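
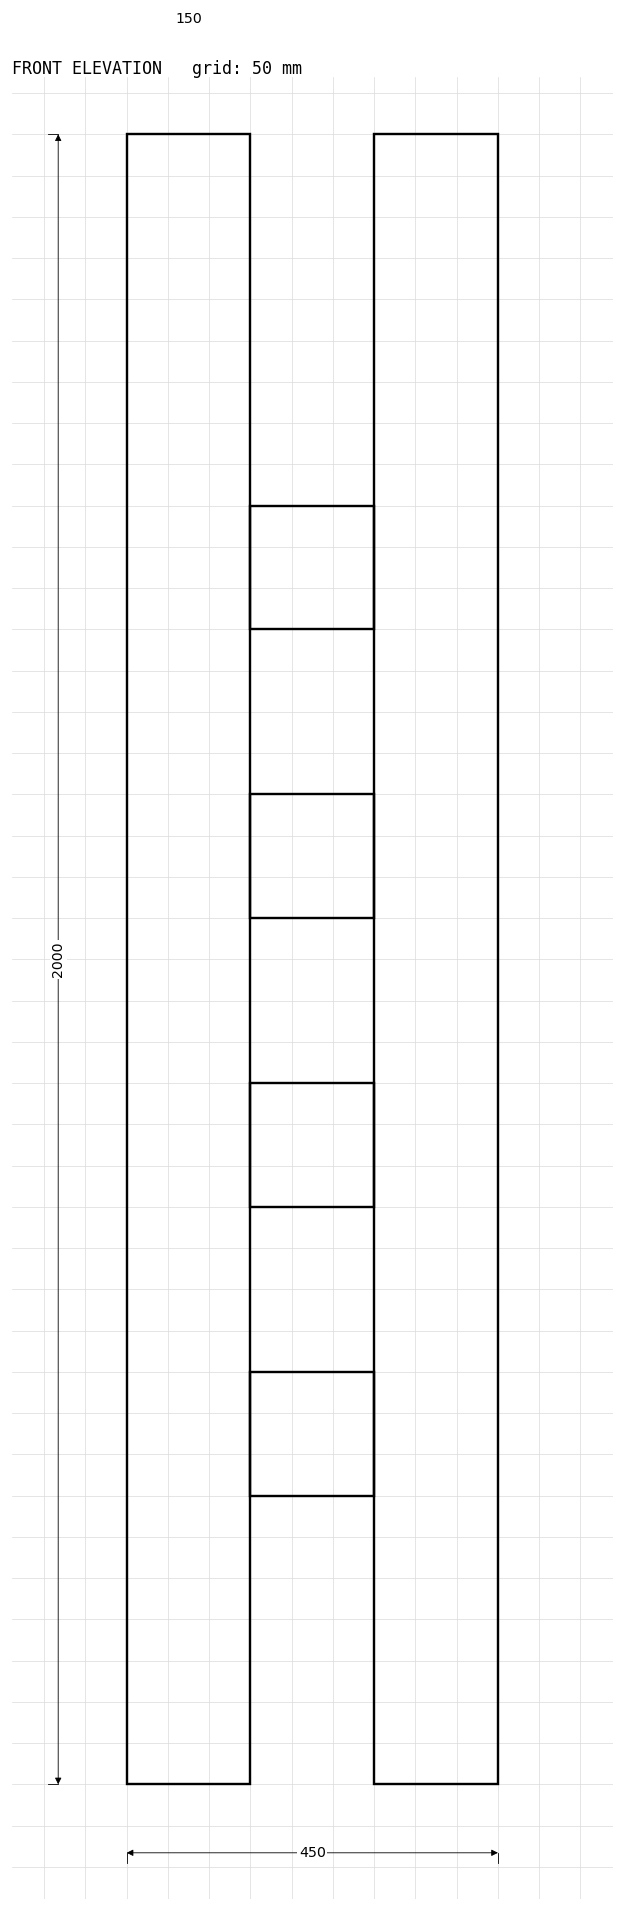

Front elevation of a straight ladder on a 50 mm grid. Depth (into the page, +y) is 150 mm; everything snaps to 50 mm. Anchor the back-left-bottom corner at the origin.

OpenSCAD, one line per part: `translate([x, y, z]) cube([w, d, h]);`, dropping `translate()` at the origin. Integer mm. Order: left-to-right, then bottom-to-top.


cube([150, 150, 2000]);
translate([150, 0, 350]) cube([150, 150, 150]);
translate([150, 0, 700]) cube([150, 150, 150]);
translate([150, 0, 1050]) cube([150, 150, 150]);
translate([150, 0, 1400]) cube([150, 150, 150]);
translate([300, 0, 0]) cube([150, 150, 2000]);


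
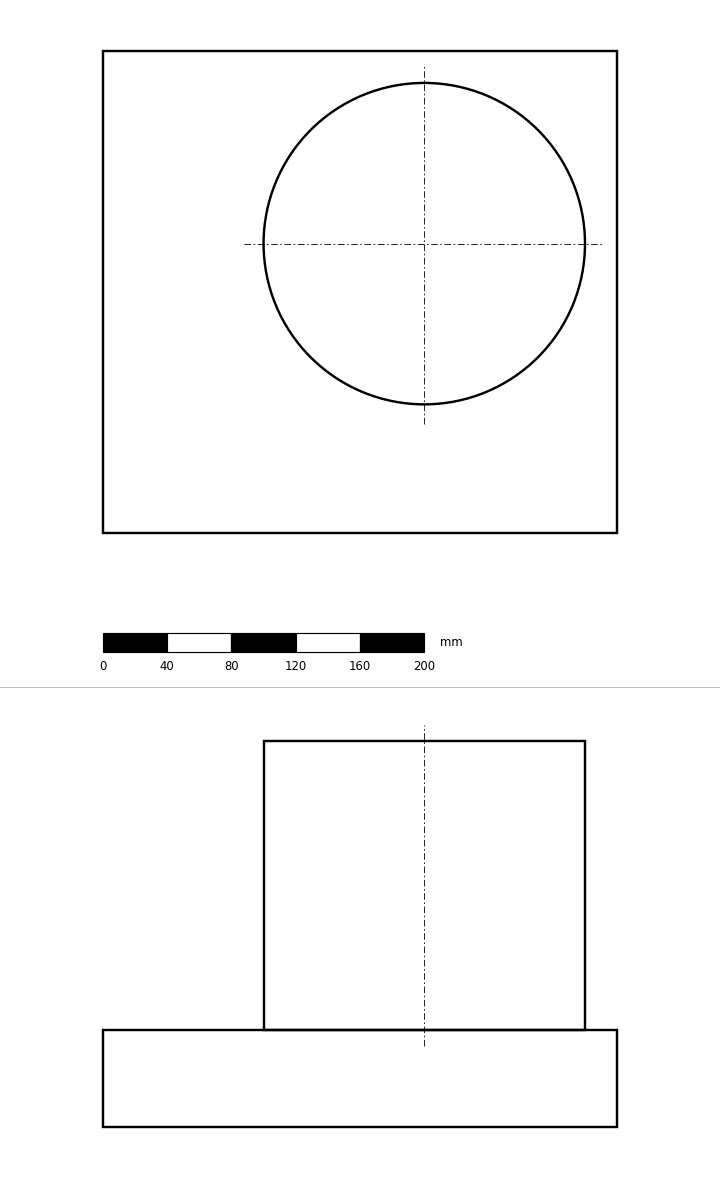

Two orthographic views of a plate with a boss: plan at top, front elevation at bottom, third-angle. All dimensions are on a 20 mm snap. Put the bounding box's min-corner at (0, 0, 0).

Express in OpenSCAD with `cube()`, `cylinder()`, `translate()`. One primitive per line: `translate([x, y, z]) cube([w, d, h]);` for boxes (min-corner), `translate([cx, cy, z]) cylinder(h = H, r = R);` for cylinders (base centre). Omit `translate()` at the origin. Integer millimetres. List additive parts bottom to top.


cube([320, 300, 60]);
translate([200, 180, 60]) cylinder(h = 180, r = 100);


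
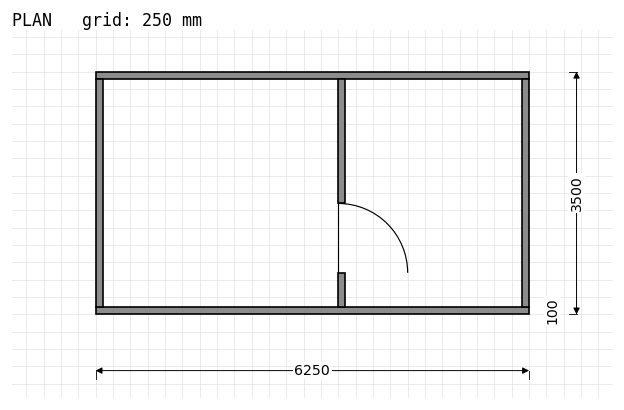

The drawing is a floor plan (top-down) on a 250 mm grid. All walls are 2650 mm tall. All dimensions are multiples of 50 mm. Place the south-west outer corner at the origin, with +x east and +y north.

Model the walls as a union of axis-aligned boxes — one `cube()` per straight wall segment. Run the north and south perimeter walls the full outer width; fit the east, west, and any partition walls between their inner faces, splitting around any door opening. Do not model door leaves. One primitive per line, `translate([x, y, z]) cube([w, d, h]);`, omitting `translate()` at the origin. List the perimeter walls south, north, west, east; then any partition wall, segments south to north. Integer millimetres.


cube([6250, 100, 2650]);
translate([0, 3400, 0]) cube([6250, 100, 2650]);
translate([0, 100, 0]) cube([100, 3300, 2650]);
translate([6150, 100, 0]) cube([100, 3300, 2650]);
translate([3500, 100, 0]) cube([100, 500, 2650]);
translate([3500, 1600, 0]) cube([100, 1800, 2650]);


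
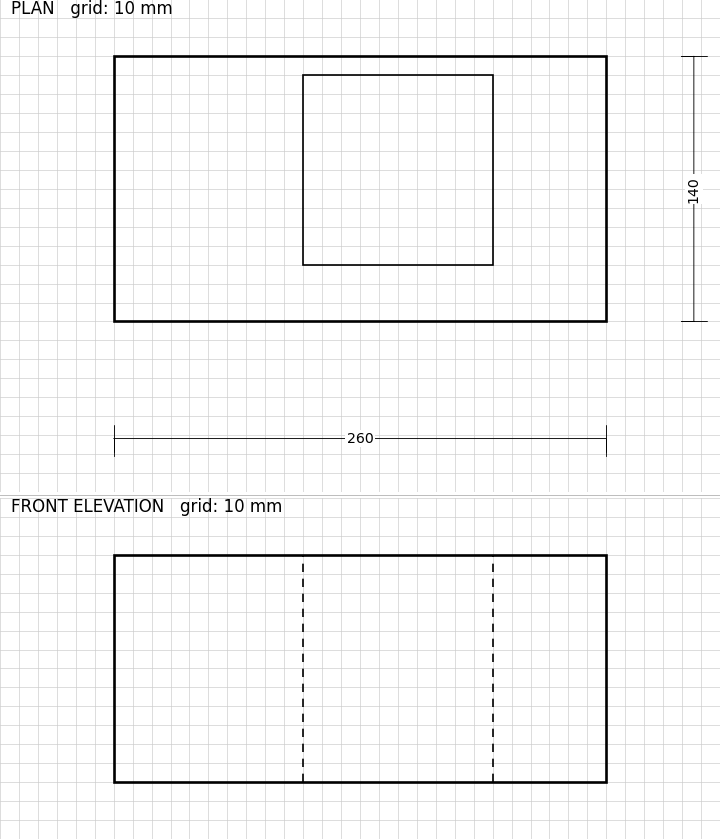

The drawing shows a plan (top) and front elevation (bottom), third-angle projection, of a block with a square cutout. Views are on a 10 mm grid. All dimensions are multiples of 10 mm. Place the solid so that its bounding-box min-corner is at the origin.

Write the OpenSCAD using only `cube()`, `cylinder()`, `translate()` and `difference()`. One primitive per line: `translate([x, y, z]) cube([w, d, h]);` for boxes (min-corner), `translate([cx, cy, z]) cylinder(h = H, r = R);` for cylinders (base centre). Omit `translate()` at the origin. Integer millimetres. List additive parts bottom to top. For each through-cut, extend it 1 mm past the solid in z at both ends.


difference() {
  cube([260, 140, 120]);
  translate([100, 30, -1]) cube([100, 100, 122]);
}


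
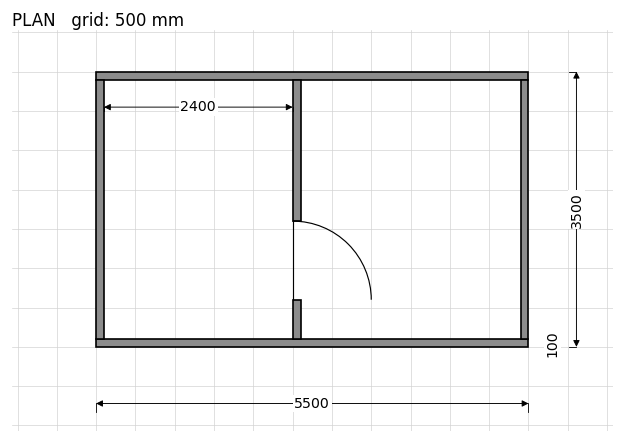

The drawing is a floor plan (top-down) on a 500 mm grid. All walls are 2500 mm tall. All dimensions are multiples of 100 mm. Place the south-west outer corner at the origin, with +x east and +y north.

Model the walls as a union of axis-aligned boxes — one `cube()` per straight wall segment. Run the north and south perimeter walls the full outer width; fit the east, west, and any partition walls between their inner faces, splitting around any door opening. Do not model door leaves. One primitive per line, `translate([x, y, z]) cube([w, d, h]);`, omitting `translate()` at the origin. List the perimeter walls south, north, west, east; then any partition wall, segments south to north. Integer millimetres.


cube([5500, 100, 2500]);
translate([0, 3400, 0]) cube([5500, 100, 2500]);
translate([0, 100, 0]) cube([100, 3300, 2500]);
translate([5400, 100, 0]) cube([100, 3300, 2500]);
translate([2500, 100, 0]) cube([100, 500, 2500]);
translate([2500, 1600, 0]) cube([100, 1800, 2500]);


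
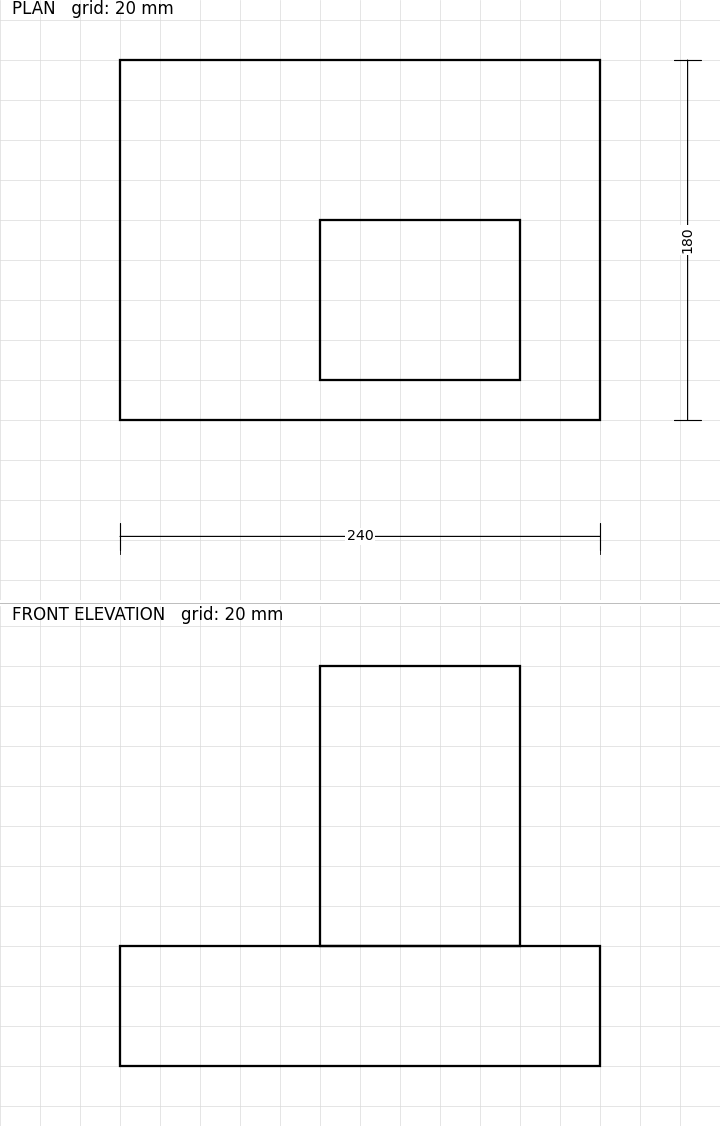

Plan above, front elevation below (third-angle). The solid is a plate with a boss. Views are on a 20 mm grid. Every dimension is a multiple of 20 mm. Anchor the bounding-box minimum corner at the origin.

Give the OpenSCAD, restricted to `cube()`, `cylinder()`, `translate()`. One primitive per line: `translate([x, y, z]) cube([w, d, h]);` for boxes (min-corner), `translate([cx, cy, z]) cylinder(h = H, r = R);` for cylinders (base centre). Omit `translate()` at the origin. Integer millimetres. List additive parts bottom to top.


cube([240, 180, 60]);
translate([100, 20, 60]) cube([100, 80, 140]);


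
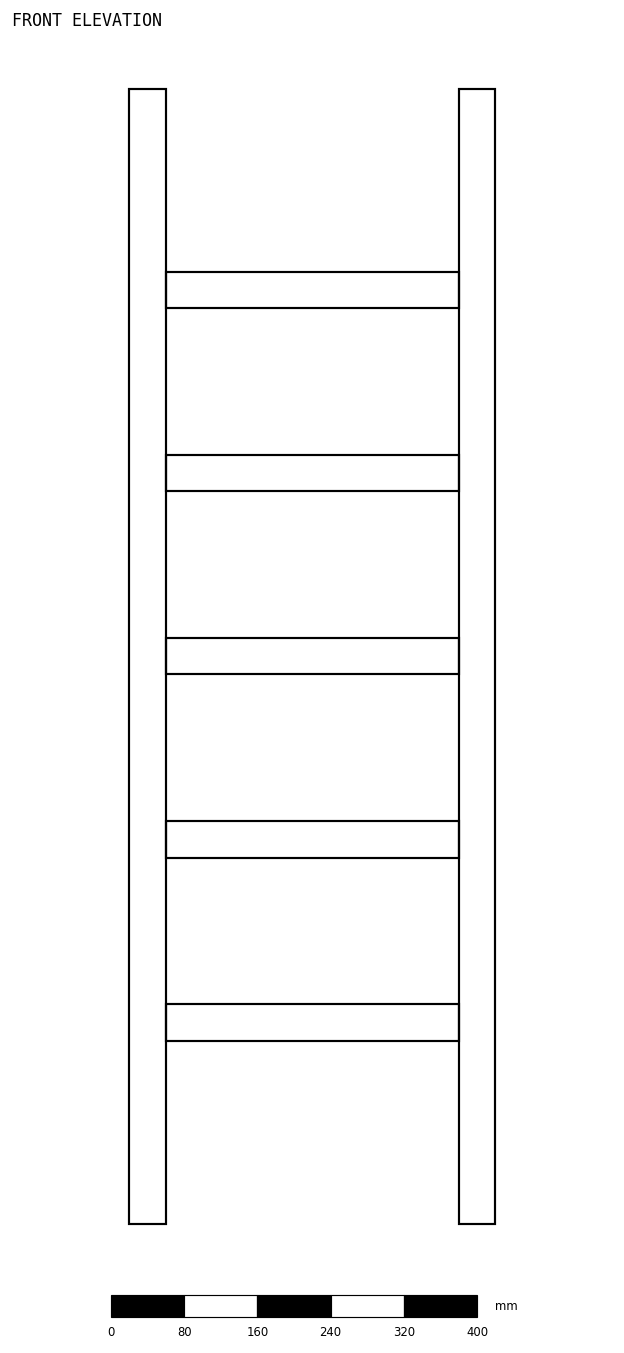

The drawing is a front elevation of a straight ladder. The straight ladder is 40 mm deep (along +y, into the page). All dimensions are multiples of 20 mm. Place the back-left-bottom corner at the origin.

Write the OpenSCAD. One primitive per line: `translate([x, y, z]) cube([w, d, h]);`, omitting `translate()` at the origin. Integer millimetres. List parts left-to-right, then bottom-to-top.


cube([40, 40, 1240]);
translate([40, 0, 200]) cube([320, 40, 40]);
translate([40, 0, 400]) cube([320, 40, 40]);
translate([40, 0, 600]) cube([320, 40, 40]);
translate([40, 0, 800]) cube([320, 40, 40]);
translate([40, 0, 1000]) cube([320, 40, 40]);
translate([360, 0, 0]) cube([40, 40, 1240]);


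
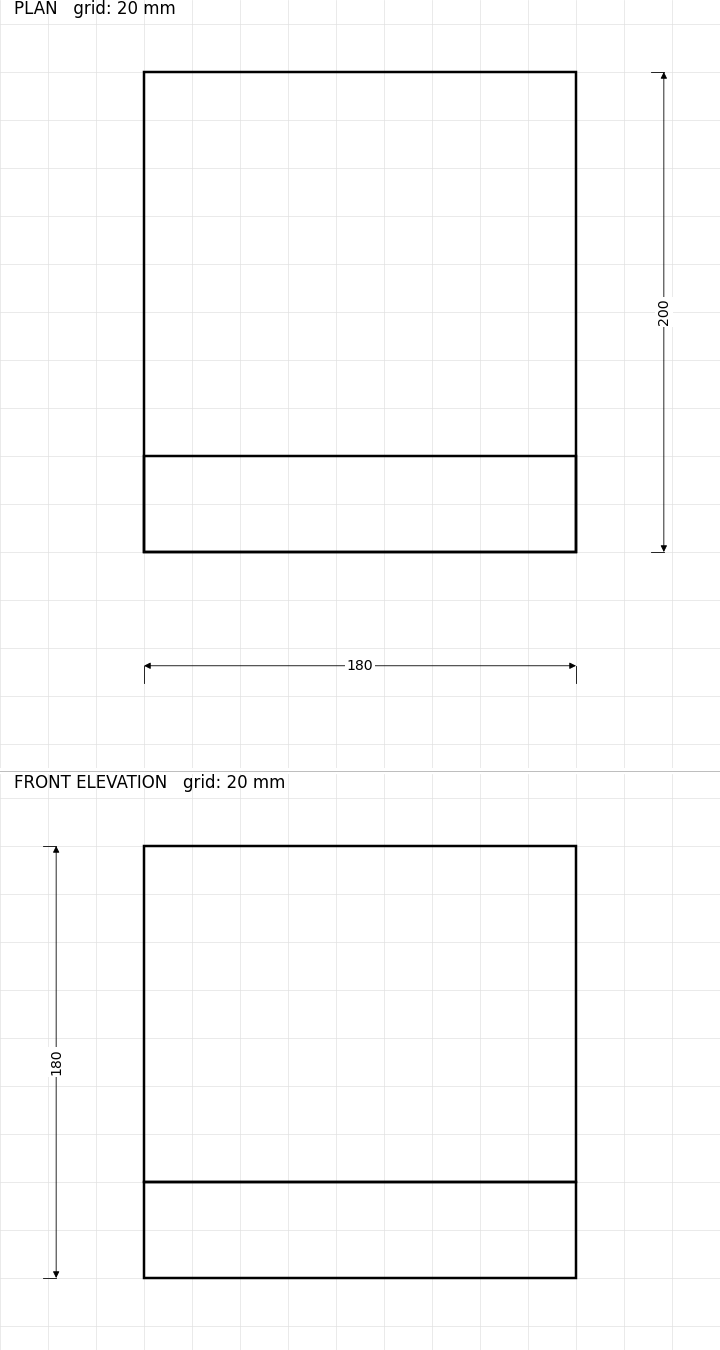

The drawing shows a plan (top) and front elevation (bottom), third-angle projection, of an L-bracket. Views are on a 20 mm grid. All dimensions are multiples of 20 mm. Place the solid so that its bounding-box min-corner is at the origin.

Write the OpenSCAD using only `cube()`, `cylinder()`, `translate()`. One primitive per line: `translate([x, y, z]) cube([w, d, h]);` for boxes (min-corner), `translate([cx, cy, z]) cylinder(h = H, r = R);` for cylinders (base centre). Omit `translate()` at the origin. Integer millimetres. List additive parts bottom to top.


cube([180, 200, 40]);
translate([0, 0, 40]) cube([180, 40, 140]);


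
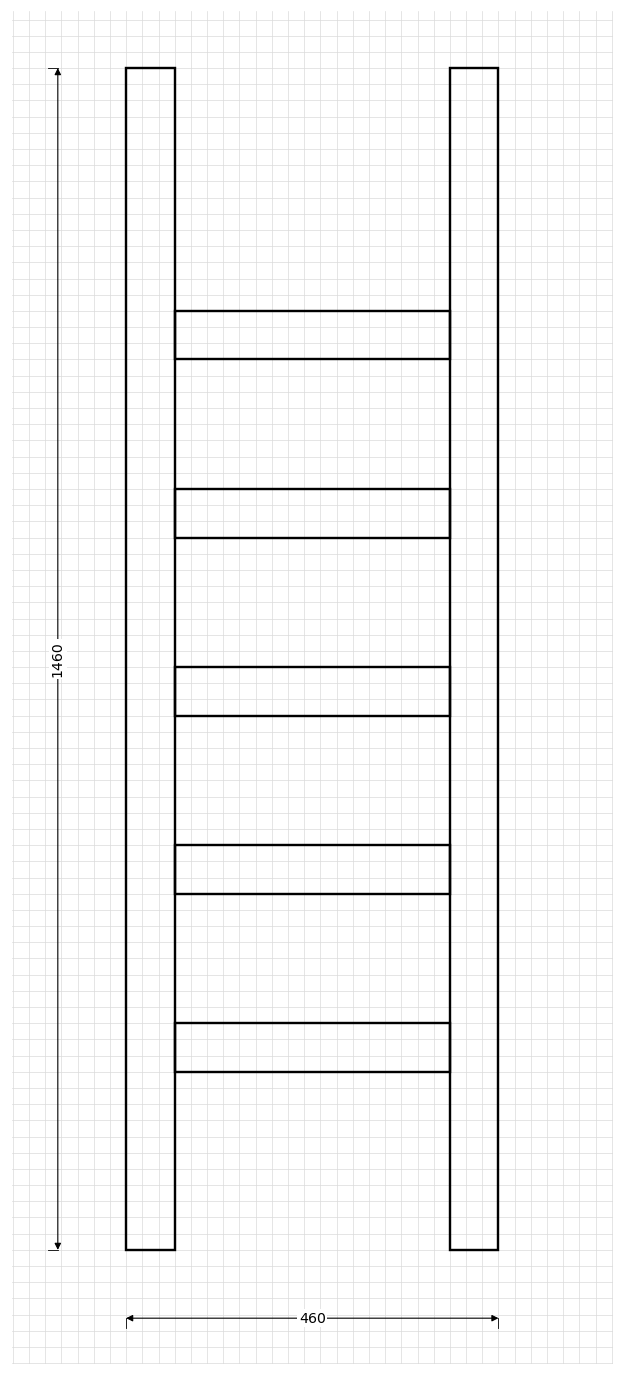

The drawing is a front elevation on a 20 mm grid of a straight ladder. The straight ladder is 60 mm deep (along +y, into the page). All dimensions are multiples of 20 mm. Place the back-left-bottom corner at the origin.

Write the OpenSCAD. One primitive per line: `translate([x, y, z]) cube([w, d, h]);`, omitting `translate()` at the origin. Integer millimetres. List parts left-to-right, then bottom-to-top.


cube([60, 60, 1460]);
translate([60, 0, 220]) cube([340, 60, 60]);
translate([60, 0, 440]) cube([340, 60, 60]);
translate([60, 0, 660]) cube([340, 60, 60]);
translate([60, 0, 880]) cube([340, 60, 60]);
translate([60, 0, 1100]) cube([340, 60, 60]);
translate([400, 0, 0]) cube([60, 60, 1460]);


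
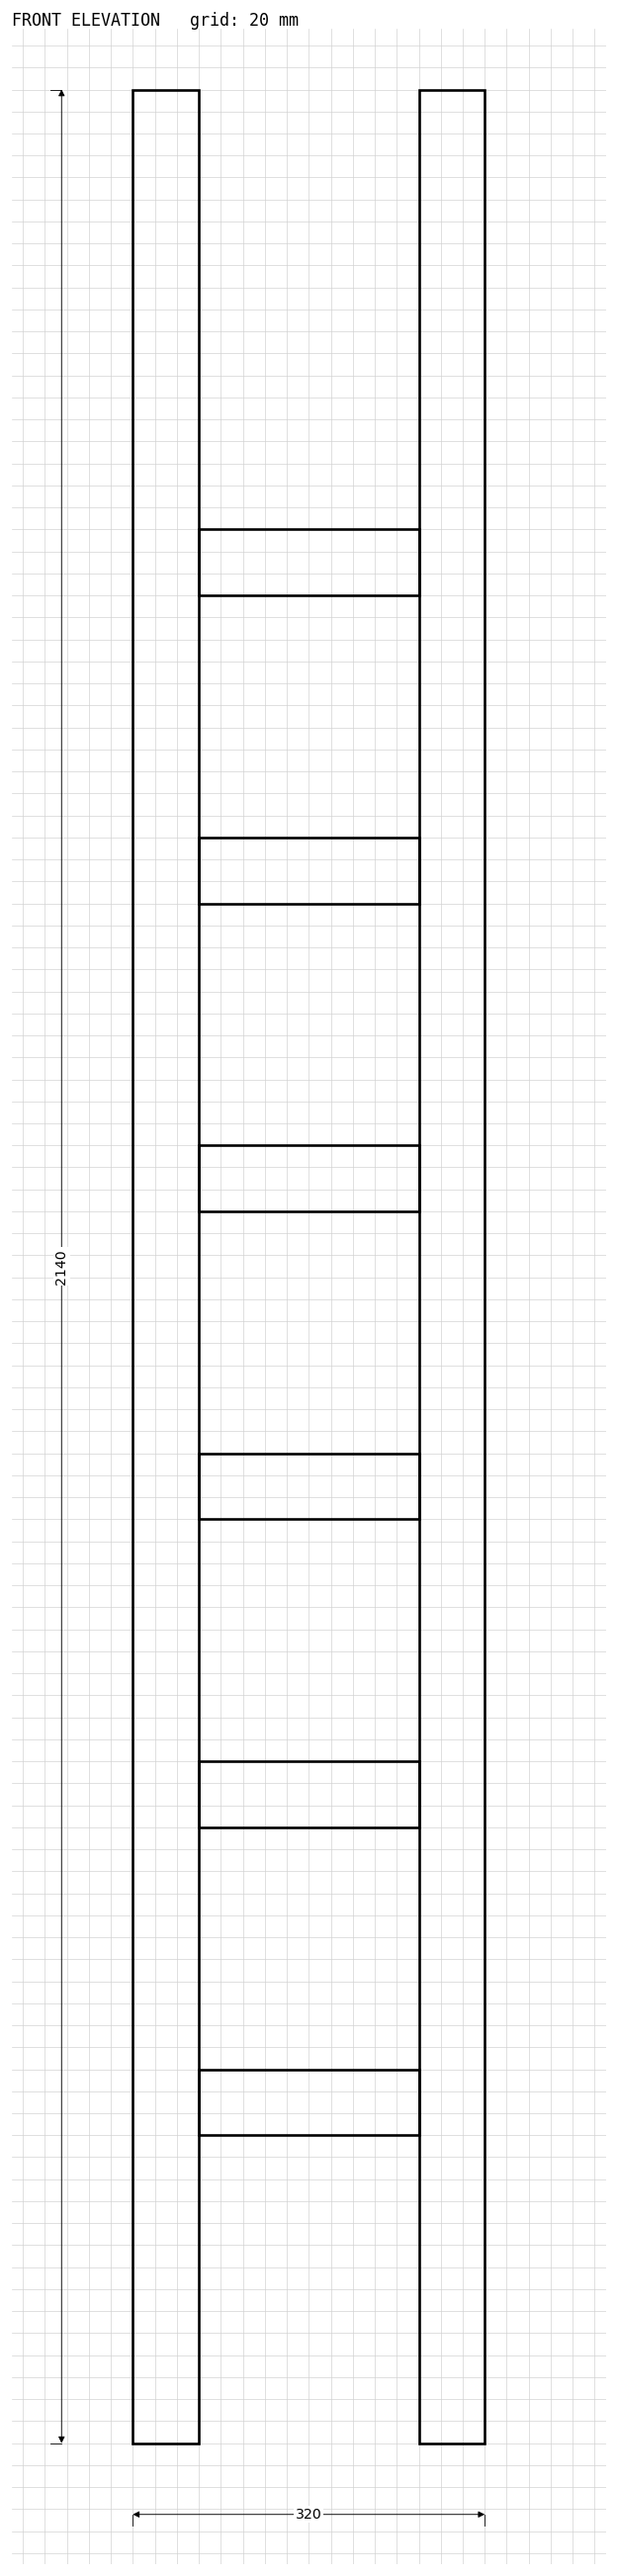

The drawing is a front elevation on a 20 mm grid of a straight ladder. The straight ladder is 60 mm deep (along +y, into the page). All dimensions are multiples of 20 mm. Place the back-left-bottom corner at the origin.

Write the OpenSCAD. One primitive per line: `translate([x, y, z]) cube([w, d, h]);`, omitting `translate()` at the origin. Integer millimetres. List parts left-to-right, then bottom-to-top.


cube([60, 60, 2140]);
translate([60, 0, 280]) cube([200, 60, 60]);
translate([60, 0, 560]) cube([200, 60, 60]);
translate([60, 0, 840]) cube([200, 60, 60]);
translate([60, 0, 1120]) cube([200, 60, 60]);
translate([60, 0, 1400]) cube([200, 60, 60]);
translate([60, 0, 1680]) cube([200, 60, 60]);
translate([260, 0, 0]) cube([60, 60, 2140]);


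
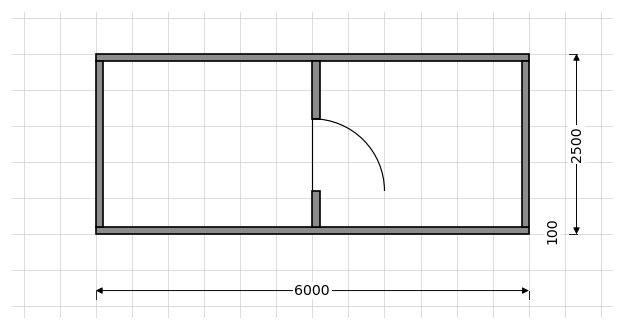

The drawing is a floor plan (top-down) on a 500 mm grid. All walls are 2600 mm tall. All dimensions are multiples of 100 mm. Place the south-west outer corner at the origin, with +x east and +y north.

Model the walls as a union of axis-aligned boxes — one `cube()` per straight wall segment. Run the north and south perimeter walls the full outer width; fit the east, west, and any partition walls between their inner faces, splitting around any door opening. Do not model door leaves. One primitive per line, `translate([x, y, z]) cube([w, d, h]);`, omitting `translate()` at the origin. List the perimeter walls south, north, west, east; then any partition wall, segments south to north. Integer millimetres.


cube([6000, 100, 2600]);
translate([0, 2400, 0]) cube([6000, 100, 2600]);
translate([0, 100, 0]) cube([100, 2300, 2600]);
translate([5900, 100, 0]) cube([100, 2300, 2600]);
translate([3000, 100, 0]) cube([100, 500, 2600]);
translate([3000, 1600, 0]) cube([100, 800, 2600]);


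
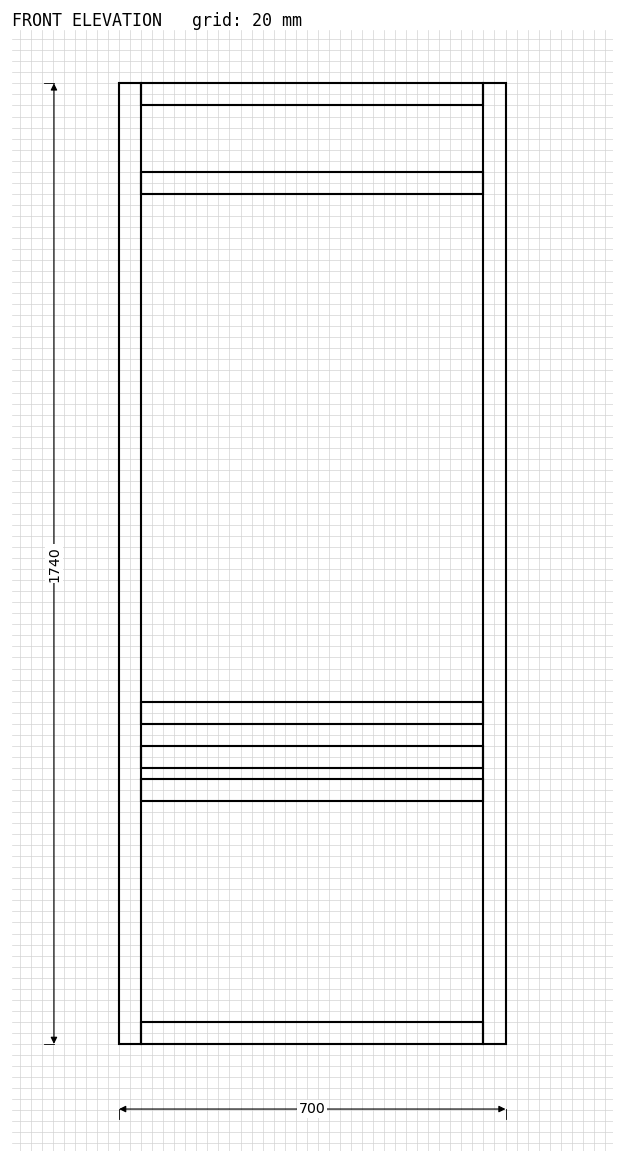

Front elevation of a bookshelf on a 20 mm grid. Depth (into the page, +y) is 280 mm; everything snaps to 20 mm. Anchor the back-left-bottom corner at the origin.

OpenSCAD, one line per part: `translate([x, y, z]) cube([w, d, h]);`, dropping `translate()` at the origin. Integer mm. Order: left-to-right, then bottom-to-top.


cube([40, 280, 1740]);
translate([40, 0, 0]) cube([620, 280, 40]);
translate([40, 0, 440]) cube([620, 280, 40]);
translate([40, 0, 500]) cube([620, 280, 40]);
translate([40, 0, 580]) cube([620, 280, 40]);
translate([40, 0, 1540]) cube([620, 280, 40]);
translate([40, 0, 1700]) cube([620, 280, 40]);
translate([660, 0, 0]) cube([40, 280, 1740]);


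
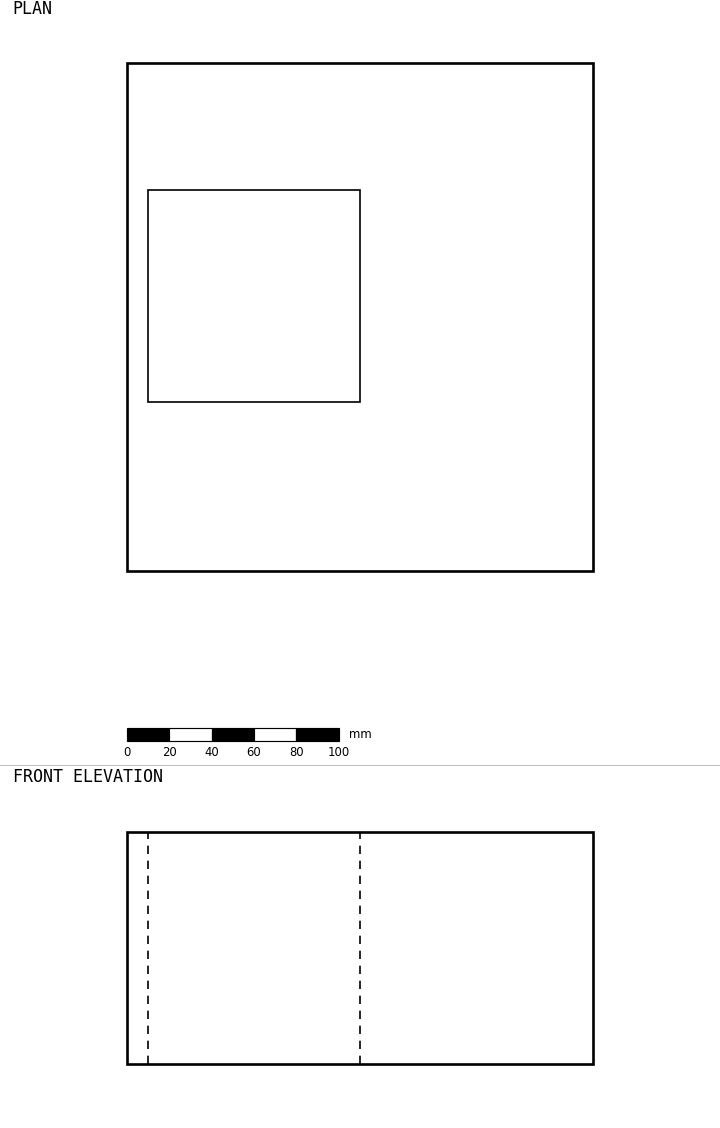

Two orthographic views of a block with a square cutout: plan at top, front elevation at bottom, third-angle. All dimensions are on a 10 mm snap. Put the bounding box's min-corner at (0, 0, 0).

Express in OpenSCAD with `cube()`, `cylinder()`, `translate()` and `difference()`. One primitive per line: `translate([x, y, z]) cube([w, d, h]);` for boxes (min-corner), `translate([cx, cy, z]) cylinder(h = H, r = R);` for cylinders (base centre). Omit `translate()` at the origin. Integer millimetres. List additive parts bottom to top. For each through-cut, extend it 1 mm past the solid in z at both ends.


difference() {
  cube([220, 240, 110]);
  translate([10, 80, -1]) cube([100, 100, 112]);
}


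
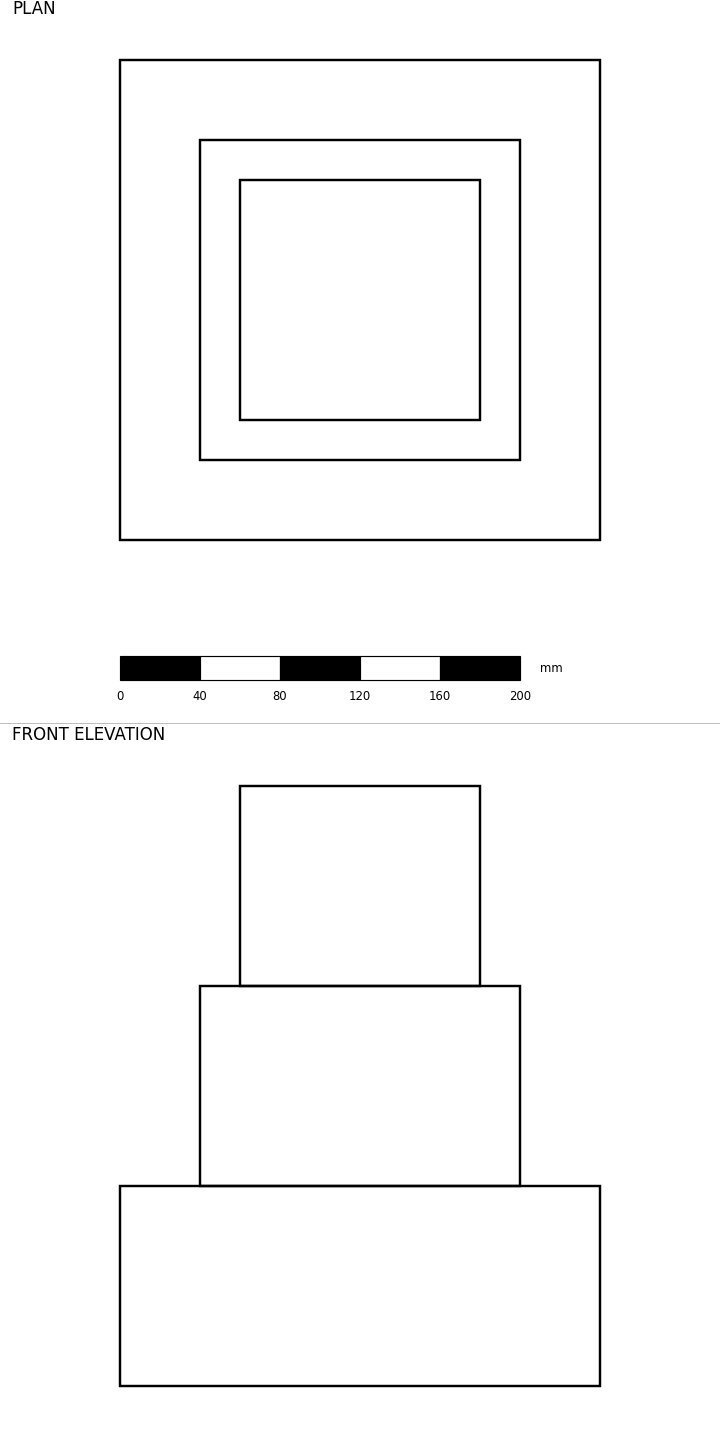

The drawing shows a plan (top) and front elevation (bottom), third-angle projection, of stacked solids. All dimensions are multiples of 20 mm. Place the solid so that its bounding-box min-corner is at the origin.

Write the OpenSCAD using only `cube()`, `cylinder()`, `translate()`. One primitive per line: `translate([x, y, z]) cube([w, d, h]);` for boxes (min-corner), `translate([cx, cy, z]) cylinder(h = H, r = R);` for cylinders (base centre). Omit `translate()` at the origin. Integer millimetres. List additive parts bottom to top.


cube([240, 240, 100]);
translate([40, 40, 100]) cube([160, 160, 100]);
translate([60, 60, 200]) cube([120, 120, 100]);


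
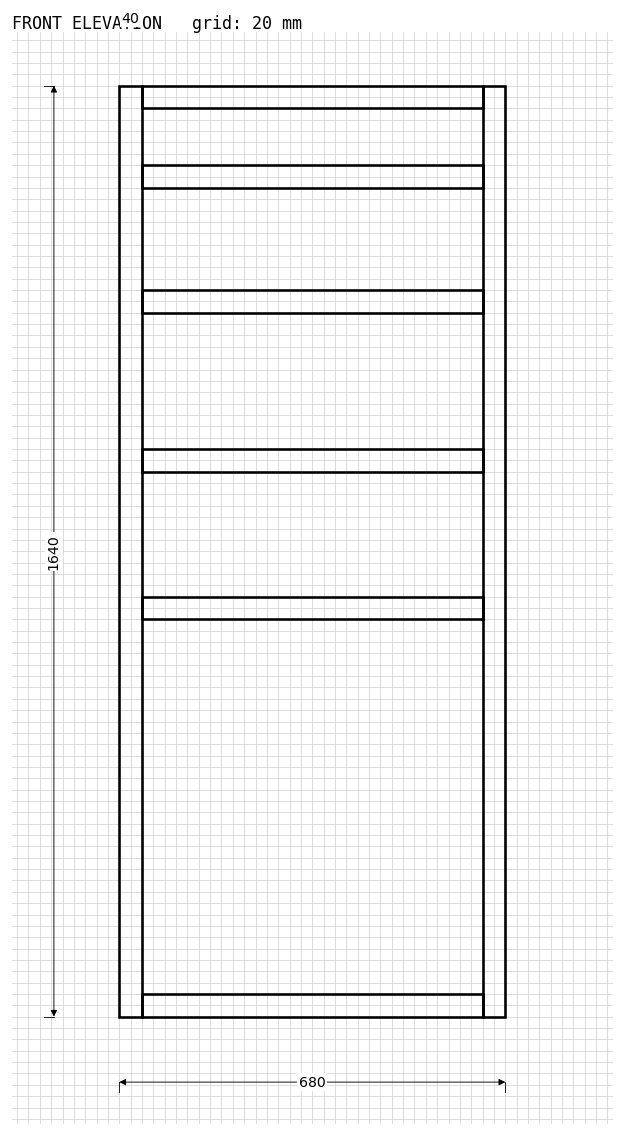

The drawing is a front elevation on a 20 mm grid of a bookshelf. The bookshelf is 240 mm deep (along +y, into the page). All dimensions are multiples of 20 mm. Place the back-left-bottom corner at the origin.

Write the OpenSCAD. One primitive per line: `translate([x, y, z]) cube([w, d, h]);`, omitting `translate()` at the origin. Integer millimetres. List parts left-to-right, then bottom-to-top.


cube([40, 240, 1640]);
translate([40, 0, 0]) cube([600, 240, 40]);
translate([40, 0, 700]) cube([600, 240, 40]);
translate([40, 0, 960]) cube([600, 240, 40]);
translate([40, 0, 1240]) cube([600, 240, 40]);
translate([40, 0, 1460]) cube([600, 240, 40]);
translate([40, 0, 1600]) cube([600, 240, 40]);
translate([640, 0, 0]) cube([40, 240, 1640]);


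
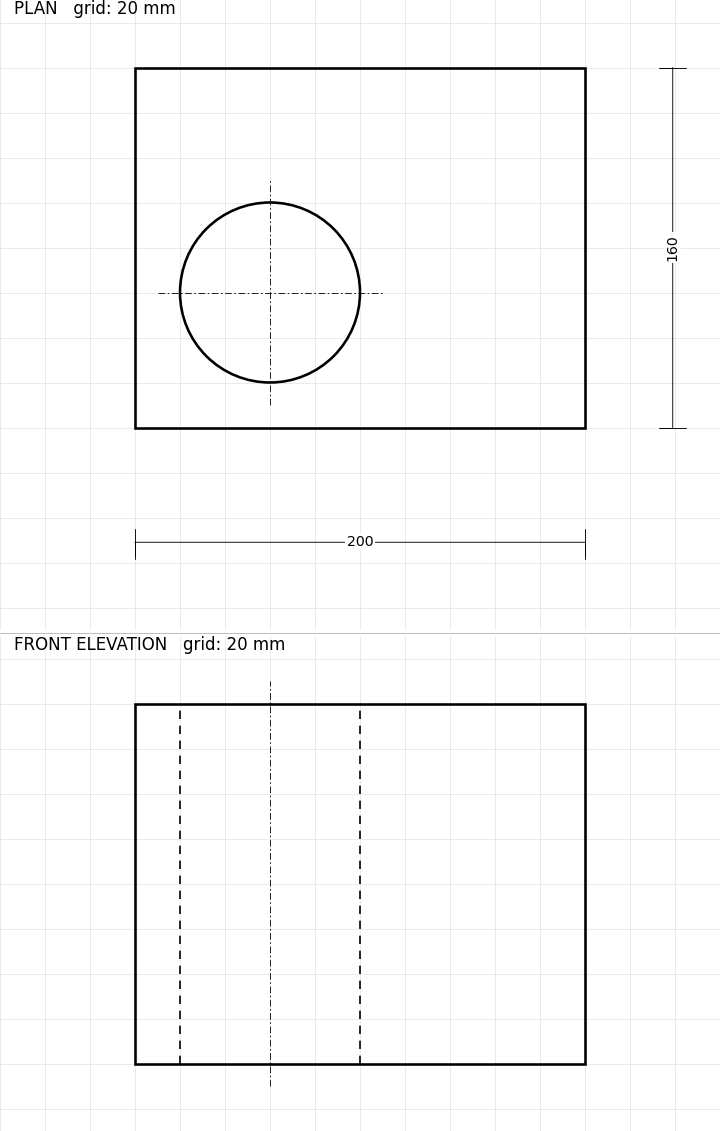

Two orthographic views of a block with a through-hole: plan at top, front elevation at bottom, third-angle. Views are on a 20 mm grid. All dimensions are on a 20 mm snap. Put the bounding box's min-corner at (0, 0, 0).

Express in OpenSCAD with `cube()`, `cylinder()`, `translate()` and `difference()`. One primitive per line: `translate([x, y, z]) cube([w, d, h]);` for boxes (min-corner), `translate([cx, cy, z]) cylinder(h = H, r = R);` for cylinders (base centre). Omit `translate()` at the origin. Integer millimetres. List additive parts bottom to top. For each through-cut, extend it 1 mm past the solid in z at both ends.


difference() {
  cube([200, 160, 160]);
  translate([60, 60, -1]) cylinder(h = 162, r = 40);
}


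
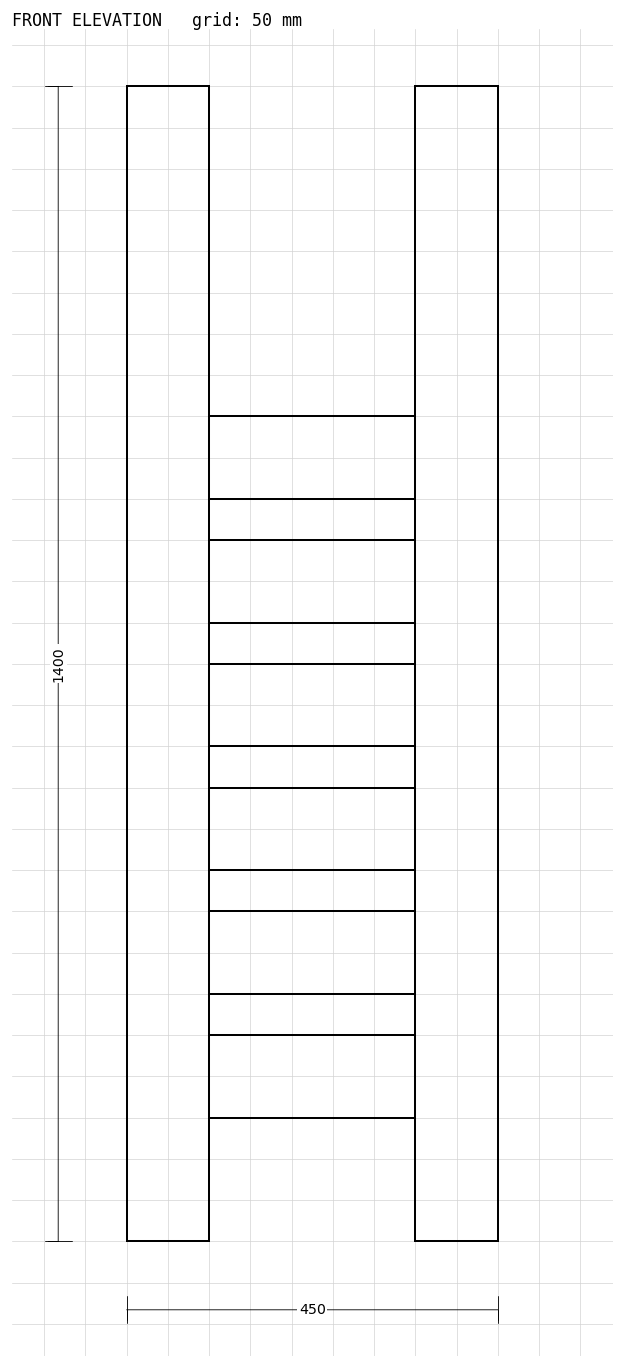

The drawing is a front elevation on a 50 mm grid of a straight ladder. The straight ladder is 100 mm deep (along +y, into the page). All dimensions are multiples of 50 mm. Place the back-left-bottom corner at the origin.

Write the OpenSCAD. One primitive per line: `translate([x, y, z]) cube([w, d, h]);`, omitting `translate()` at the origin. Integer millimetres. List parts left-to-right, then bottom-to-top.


cube([100, 100, 1400]);
translate([100, 0, 150]) cube([250, 100, 100]);
translate([100, 0, 300]) cube([250, 100, 100]);
translate([100, 0, 450]) cube([250, 100, 100]);
translate([100, 0, 600]) cube([250, 100, 100]);
translate([100, 0, 750]) cube([250, 100, 100]);
translate([100, 0, 900]) cube([250, 100, 100]);
translate([350, 0, 0]) cube([100, 100, 1400]);


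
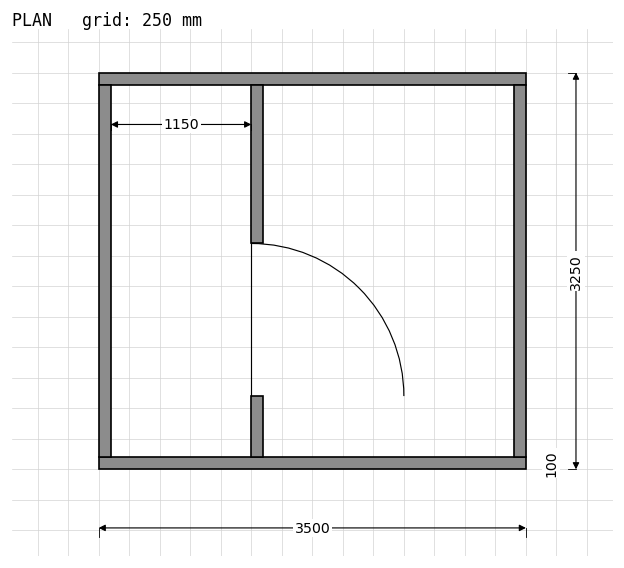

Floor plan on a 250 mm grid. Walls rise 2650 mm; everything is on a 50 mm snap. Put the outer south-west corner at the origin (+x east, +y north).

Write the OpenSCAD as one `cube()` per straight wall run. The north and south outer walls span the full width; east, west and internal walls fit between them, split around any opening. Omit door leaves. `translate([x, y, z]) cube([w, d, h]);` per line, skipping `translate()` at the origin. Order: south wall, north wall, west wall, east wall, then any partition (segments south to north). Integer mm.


cube([3500, 100, 2650]);
translate([0, 3150, 0]) cube([3500, 100, 2650]);
translate([0, 100, 0]) cube([100, 3050, 2650]);
translate([3400, 100, 0]) cube([100, 3050, 2650]);
translate([1250, 100, 0]) cube([100, 500, 2650]);
translate([1250, 1850, 0]) cube([100, 1300, 2650]);


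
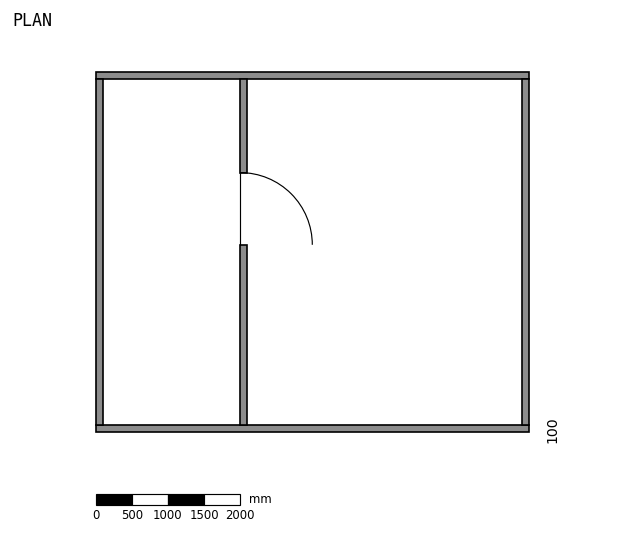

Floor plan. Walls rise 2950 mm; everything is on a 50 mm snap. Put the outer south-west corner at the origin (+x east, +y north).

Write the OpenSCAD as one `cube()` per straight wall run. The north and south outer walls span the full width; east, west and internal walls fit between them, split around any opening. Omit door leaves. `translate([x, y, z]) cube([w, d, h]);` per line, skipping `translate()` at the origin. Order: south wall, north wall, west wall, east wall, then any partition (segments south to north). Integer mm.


cube([6000, 100, 2950]);
translate([0, 4900, 0]) cube([6000, 100, 2950]);
translate([0, 100, 0]) cube([100, 4800, 2950]);
translate([5900, 100, 0]) cube([100, 4800, 2950]);
translate([2000, 100, 0]) cube([100, 2500, 2950]);
translate([2000, 3600, 0]) cube([100, 1300, 2950]);


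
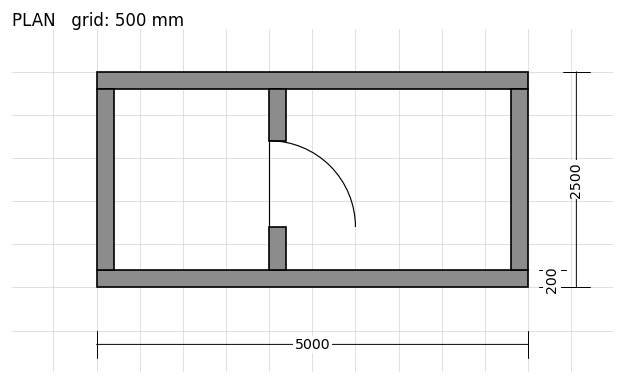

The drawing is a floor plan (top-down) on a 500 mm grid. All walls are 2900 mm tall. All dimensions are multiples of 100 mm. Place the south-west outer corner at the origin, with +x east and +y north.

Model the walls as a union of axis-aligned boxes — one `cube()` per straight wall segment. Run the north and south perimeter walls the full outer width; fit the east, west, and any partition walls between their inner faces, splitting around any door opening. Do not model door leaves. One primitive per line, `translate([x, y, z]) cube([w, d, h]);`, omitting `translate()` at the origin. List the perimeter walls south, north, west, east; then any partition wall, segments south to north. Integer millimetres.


cube([5000, 200, 2900]);
translate([0, 2300, 0]) cube([5000, 200, 2900]);
translate([0, 200, 0]) cube([200, 2100, 2900]);
translate([4800, 200, 0]) cube([200, 2100, 2900]);
translate([2000, 200, 0]) cube([200, 500, 2900]);
translate([2000, 1700, 0]) cube([200, 600, 2900]);


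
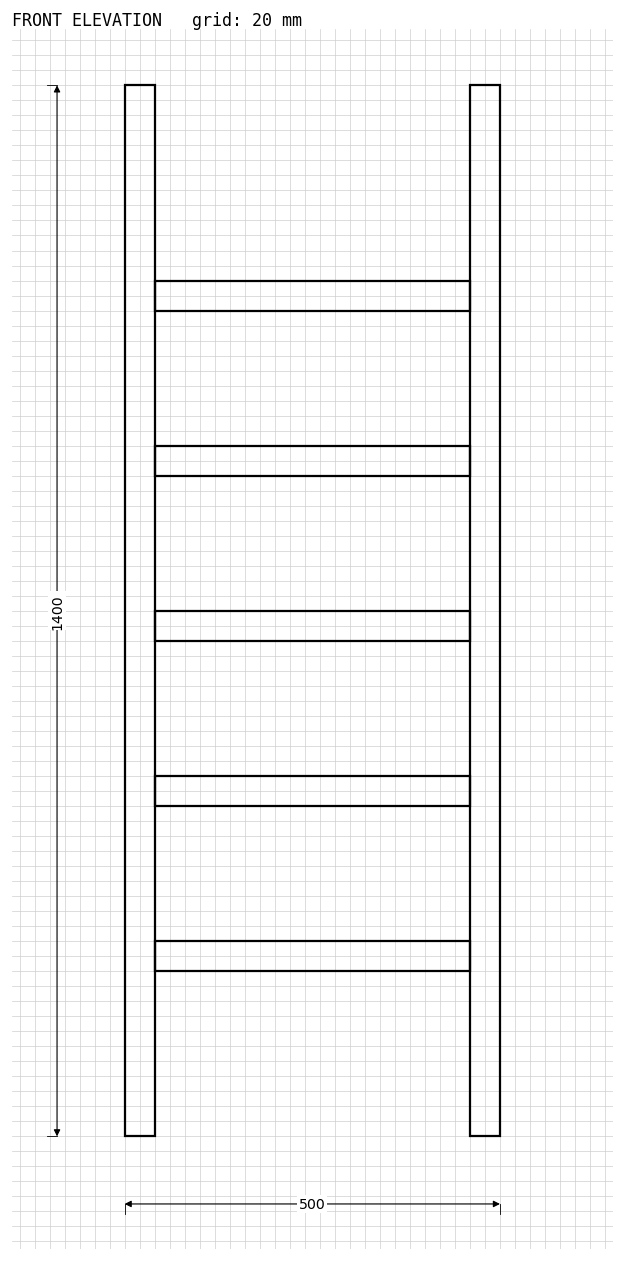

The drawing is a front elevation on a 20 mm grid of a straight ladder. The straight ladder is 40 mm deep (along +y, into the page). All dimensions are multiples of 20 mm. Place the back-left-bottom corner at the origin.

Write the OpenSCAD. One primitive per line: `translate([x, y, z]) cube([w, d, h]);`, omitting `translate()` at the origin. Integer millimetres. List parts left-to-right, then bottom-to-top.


cube([40, 40, 1400]);
translate([40, 0, 220]) cube([420, 40, 40]);
translate([40, 0, 440]) cube([420, 40, 40]);
translate([40, 0, 660]) cube([420, 40, 40]);
translate([40, 0, 880]) cube([420, 40, 40]);
translate([40, 0, 1100]) cube([420, 40, 40]);
translate([460, 0, 0]) cube([40, 40, 1400]);


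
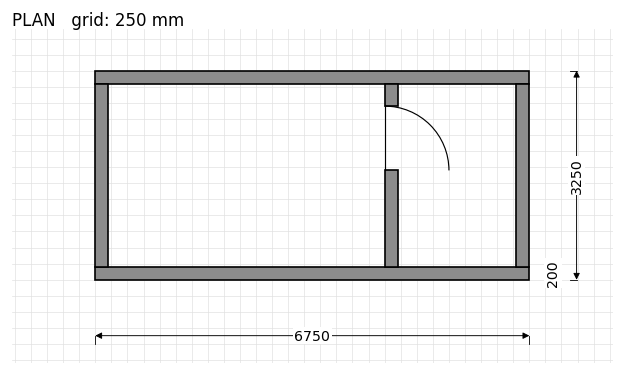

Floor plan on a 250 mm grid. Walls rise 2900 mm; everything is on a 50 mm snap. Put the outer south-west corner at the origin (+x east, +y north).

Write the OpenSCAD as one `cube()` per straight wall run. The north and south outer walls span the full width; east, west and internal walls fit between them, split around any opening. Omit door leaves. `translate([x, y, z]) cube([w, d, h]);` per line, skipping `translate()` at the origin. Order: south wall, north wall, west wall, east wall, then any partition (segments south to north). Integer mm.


cube([6750, 200, 2900]);
translate([0, 3050, 0]) cube([6750, 200, 2900]);
translate([0, 200, 0]) cube([200, 2850, 2900]);
translate([6550, 200, 0]) cube([200, 2850, 2900]);
translate([4500, 200, 0]) cube([200, 1500, 2900]);
translate([4500, 2700, 0]) cube([200, 350, 2900]);


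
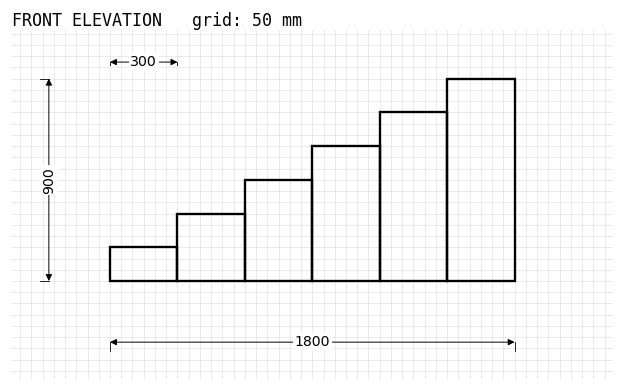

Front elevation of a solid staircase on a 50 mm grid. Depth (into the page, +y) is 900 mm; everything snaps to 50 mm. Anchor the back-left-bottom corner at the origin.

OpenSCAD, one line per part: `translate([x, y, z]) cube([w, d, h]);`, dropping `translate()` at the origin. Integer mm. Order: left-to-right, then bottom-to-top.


cube([300, 900, 150]);
translate([300, 0, 0]) cube([300, 900, 300]);
translate([600, 0, 0]) cube([300, 900, 450]);
translate([900, 0, 0]) cube([300, 900, 600]);
translate([1200, 0, 0]) cube([300, 900, 750]);
translate([1500, 0, 0]) cube([300, 900, 900]);


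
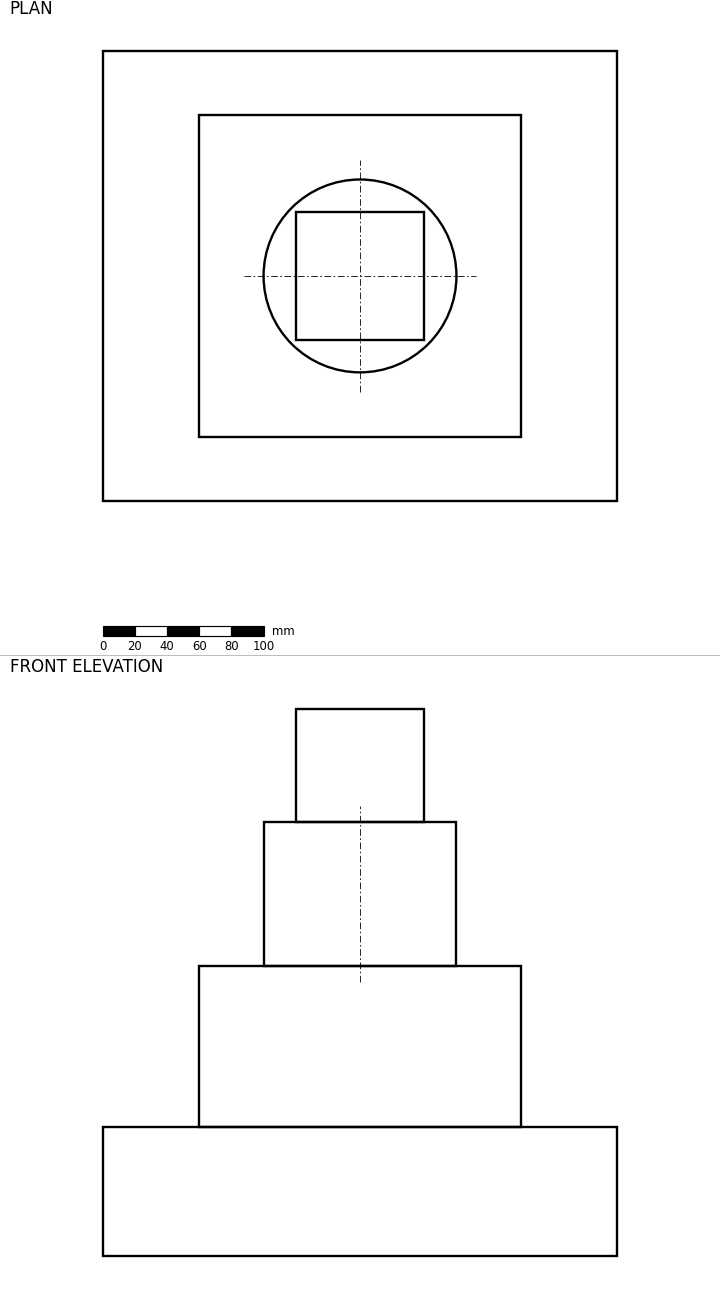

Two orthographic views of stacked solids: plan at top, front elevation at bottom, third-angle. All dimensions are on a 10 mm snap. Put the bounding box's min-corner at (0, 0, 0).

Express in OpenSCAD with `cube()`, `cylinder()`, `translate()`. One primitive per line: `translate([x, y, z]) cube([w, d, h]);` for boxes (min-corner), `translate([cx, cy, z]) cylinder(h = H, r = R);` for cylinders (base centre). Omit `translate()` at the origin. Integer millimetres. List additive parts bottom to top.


cube([320, 280, 80]);
translate([60, 40, 80]) cube([200, 200, 100]);
translate([160, 140, 180]) cylinder(h = 90, r = 60);
translate([120, 100, 270]) cube([80, 80, 70]);


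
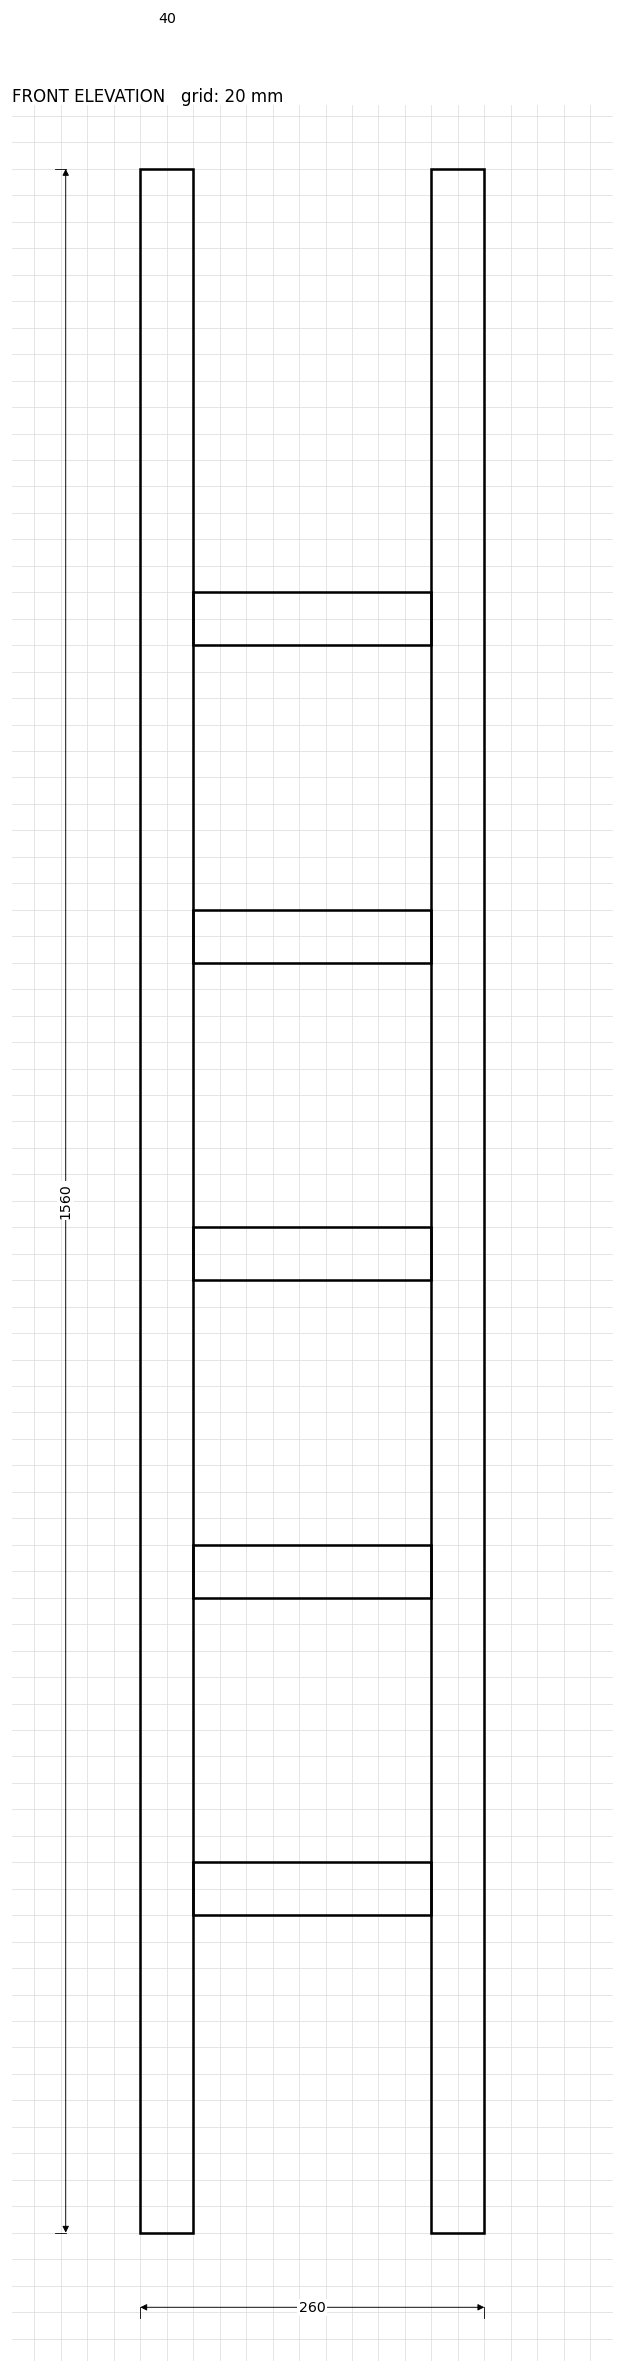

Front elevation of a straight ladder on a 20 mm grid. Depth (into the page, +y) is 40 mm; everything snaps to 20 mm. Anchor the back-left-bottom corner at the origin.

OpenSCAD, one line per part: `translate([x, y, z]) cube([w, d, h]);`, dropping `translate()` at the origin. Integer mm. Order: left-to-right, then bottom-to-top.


cube([40, 40, 1560]);
translate([40, 0, 240]) cube([180, 40, 40]);
translate([40, 0, 480]) cube([180, 40, 40]);
translate([40, 0, 720]) cube([180, 40, 40]);
translate([40, 0, 960]) cube([180, 40, 40]);
translate([40, 0, 1200]) cube([180, 40, 40]);
translate([220, 0, 0]) cube([40, 40, 1560]);


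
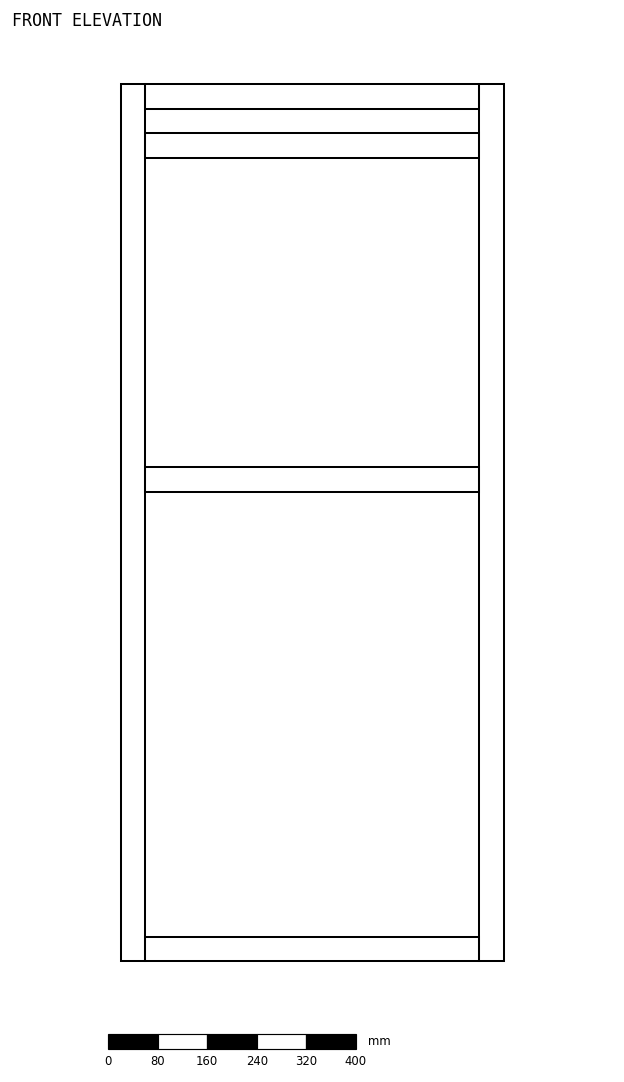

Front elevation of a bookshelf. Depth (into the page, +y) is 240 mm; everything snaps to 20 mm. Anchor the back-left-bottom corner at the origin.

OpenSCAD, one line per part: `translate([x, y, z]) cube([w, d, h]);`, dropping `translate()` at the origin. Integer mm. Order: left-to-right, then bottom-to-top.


cube([40, 240, 1420]);
translate([40, 0, 0]) cube([540, 240, 40]);
translate([40, 0, 760]) cube([540, 240, 40]);
translate([40, 0, 1300]) cube([540, 240, 40]);
translate([40, 0, 1380]) cube([540, 240, 40]);
translate([580, 0, 0]) cube([40, 240, 1420]);


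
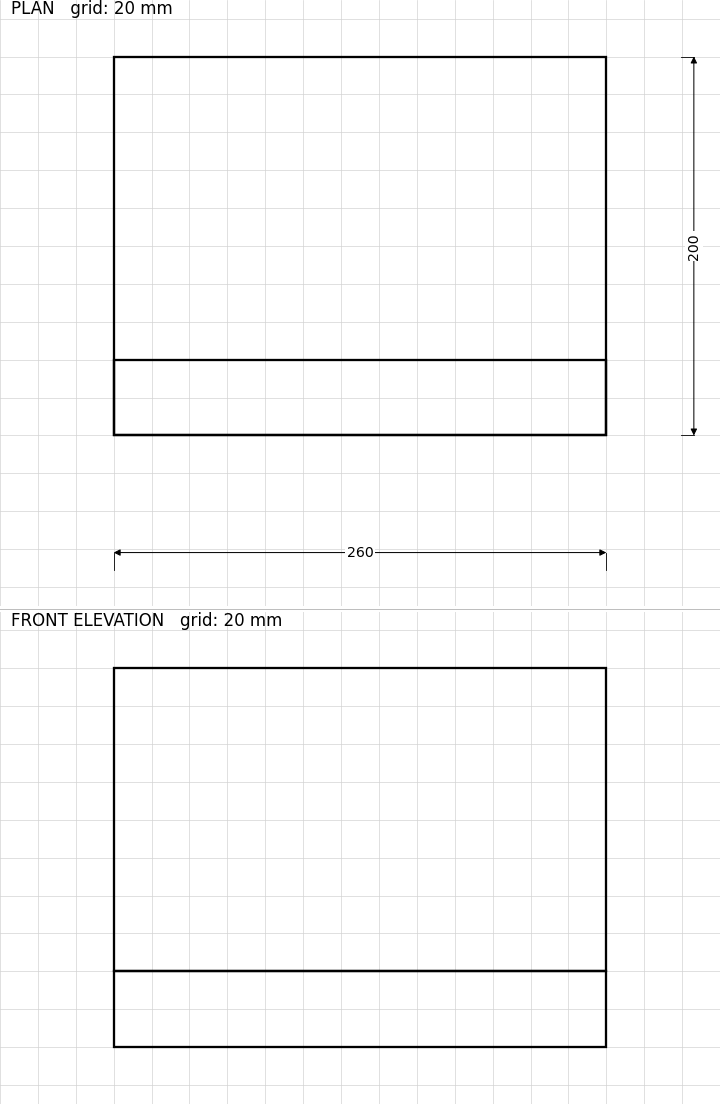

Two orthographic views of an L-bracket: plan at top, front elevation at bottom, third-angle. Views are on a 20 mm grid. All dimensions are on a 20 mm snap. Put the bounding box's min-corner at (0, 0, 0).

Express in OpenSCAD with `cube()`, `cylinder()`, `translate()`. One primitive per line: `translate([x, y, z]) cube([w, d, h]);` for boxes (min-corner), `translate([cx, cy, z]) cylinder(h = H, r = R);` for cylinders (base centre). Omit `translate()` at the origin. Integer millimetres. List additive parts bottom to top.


cube([260, 200, 40]);
translate([0, 0, 40]) cube([260, 40, 160]);


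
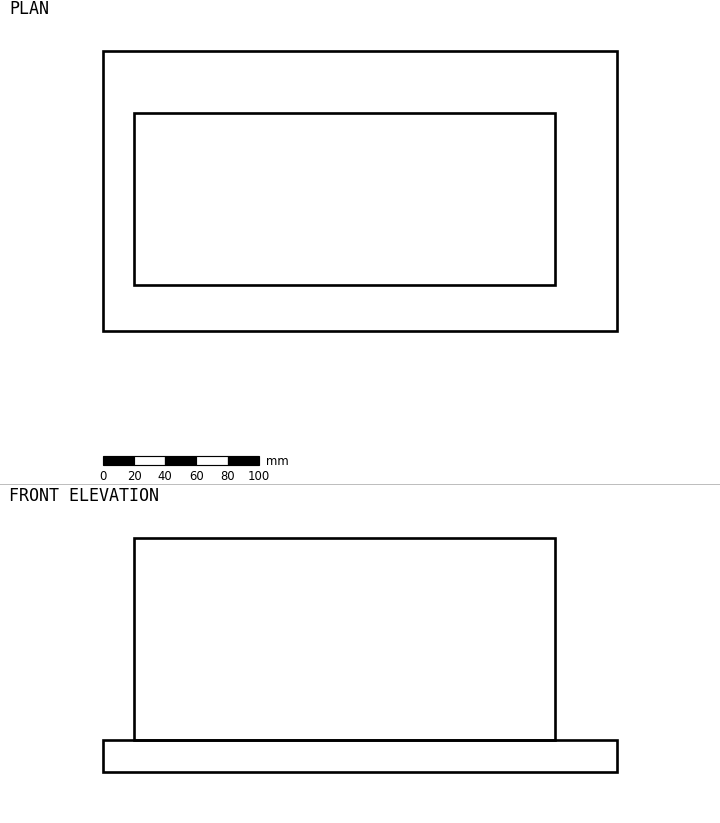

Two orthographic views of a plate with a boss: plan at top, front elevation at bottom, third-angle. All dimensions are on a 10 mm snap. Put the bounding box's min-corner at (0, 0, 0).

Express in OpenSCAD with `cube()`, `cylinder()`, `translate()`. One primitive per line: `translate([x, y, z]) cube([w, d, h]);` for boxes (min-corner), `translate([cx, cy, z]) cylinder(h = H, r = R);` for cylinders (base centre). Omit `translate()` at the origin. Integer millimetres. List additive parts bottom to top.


cube([330, 180, 20]);
translate([20, 30, 20]) cube([270, 110, 130]);


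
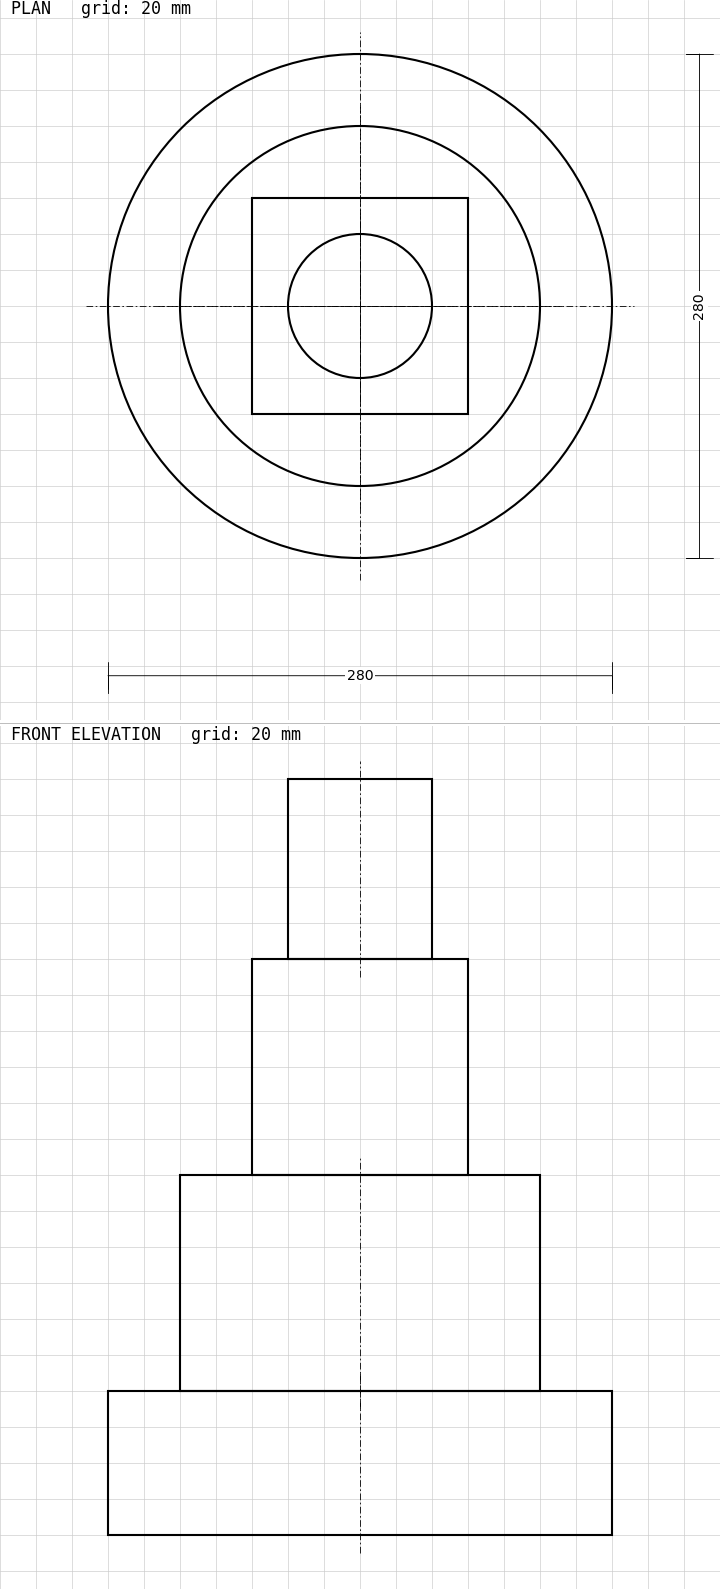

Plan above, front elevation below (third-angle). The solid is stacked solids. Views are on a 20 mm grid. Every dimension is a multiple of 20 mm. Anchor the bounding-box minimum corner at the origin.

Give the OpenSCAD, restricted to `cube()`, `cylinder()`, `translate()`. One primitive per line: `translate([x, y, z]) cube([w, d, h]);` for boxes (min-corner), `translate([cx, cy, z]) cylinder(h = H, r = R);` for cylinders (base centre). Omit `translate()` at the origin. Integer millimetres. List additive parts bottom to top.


translate([140, 140, 0]) cylinder(h = 80, r = 140);
translate([140, 140, 80]) cylinder(h = 120, r = 100);
translate([80, 80, 200]) cube([120, 120, 120]);
translate([140, 140, 320]) cylinder(h = 100, r = 40);


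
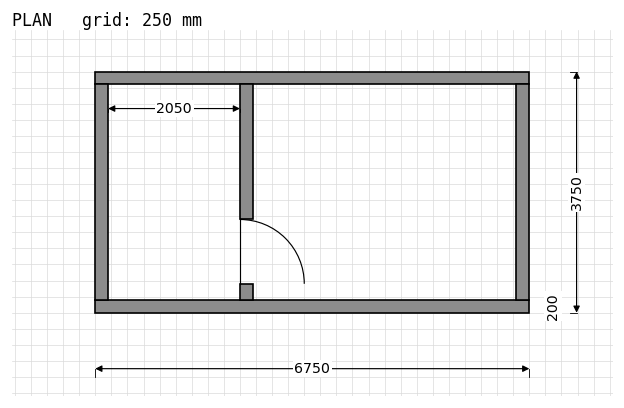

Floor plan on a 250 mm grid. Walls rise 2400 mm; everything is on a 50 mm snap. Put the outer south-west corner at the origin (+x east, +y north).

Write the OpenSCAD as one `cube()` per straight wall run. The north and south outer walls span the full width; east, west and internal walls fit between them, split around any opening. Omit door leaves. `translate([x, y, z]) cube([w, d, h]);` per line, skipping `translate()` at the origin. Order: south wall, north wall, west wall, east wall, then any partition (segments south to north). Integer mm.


cube([6750, 200, 2400]);
translate([0, 3550, 0]) cube([6750, 200, 2400]);
translate([0, 200, 0]) cube([200, 3350, 2400]);
translate([6550, 200, 0]) cube([200, 3350, 2400]);
translate([2250, 200, 0]) cube([200, 250, 2400]);
translate([2250, 1450, 0]) cube([200, 2100, 2400]);


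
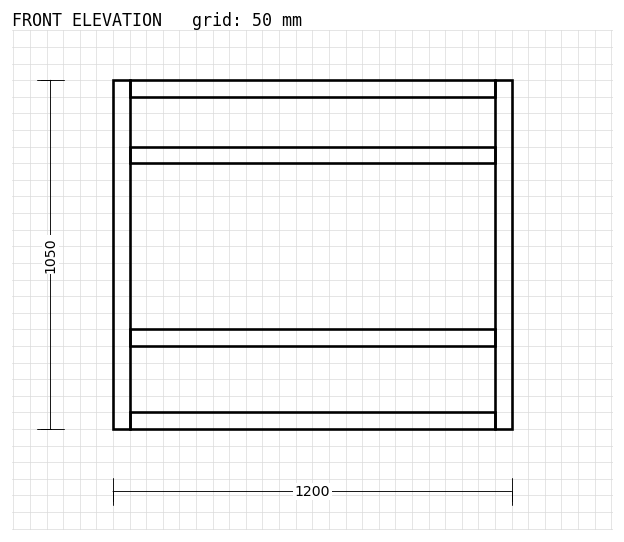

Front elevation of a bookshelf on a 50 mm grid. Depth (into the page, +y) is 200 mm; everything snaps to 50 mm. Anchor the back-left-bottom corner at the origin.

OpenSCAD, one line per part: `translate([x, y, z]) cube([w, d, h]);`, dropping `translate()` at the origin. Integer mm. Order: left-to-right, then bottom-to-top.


cube([50, 200, 1050]);
translate([50, 0, 0]) cube([1100, 200, 50]);
translate([50, 0, 250]) cube([1100, 200, 50]);
translate([50, 0, 800]) cube([1100, 200, 50]);
translate([50, 0, 1000]) cube([1100, 200, 50]);
translate([1150, 0, 0]) cube([50, 200, 1050]);


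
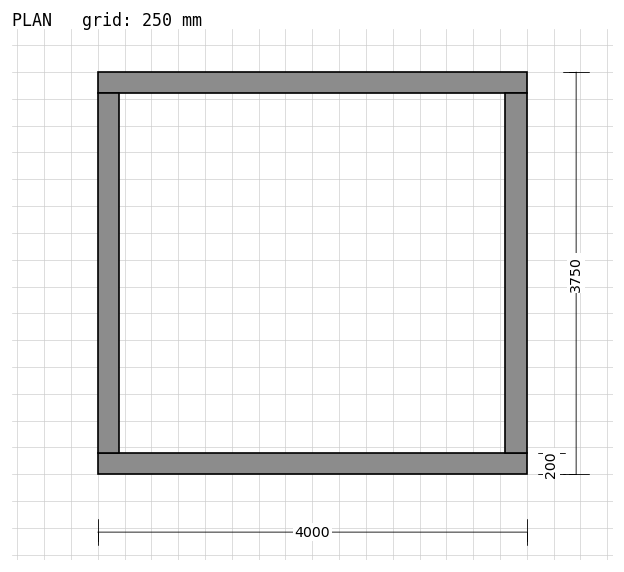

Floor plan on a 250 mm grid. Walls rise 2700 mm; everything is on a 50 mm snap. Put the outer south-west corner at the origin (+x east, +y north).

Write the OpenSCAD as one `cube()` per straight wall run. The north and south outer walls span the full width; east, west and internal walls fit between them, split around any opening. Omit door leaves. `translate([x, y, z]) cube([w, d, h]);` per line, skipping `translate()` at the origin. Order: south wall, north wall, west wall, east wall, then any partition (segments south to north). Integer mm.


cube([4000, 200, 2700]);
translate([0, 3550, 0]) cube([4000, 200, 2700]);
translate([0, 200, 0]) cube([200, 3350, 2700]);
translate([3800, 200, 0]) cube([200, 3350, 2700]);
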